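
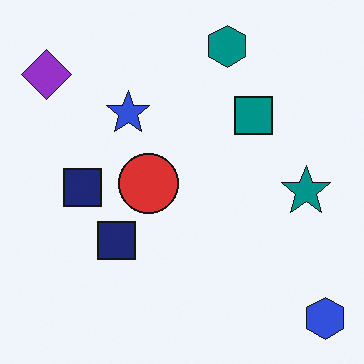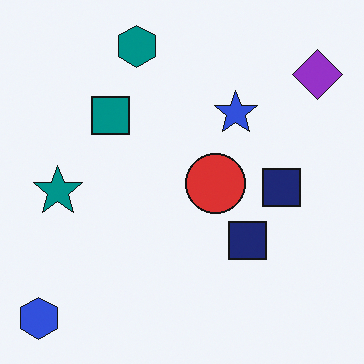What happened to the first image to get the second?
The second image is the first flipped horizontally (left ↔ right).

The blue hexagon is in the bottom-right of the first image and the bottom-left of the second — shapes on opposite sides of the vertical midline have swapped in a mirror flip.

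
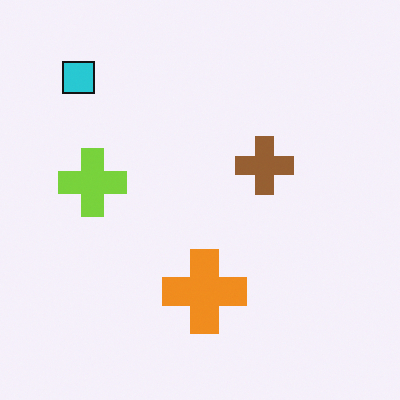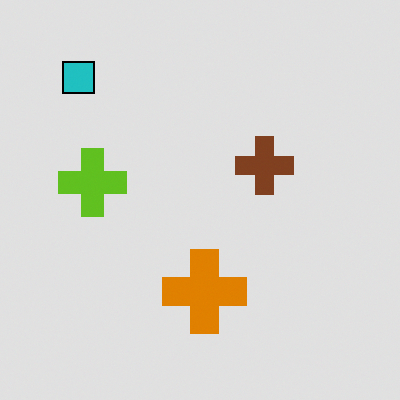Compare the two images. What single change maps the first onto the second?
Posterized to a reduced palette.

Each flat color has snapped to a coarser quantized level — most visibly, the near-white background has dropped to a flat grey.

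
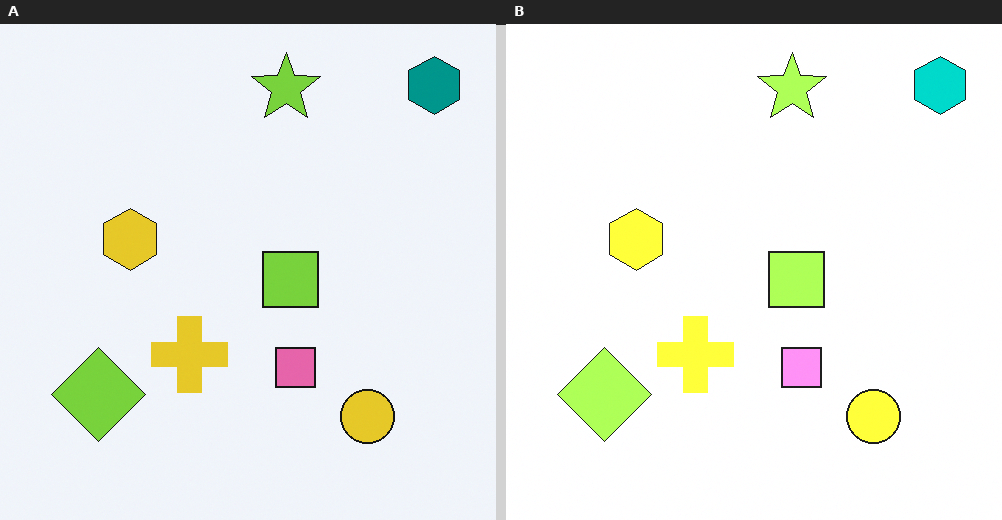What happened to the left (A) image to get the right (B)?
The right (B) image is the left (A) substantially brightened.

Every pixel — background and shapes alike — is uniformly brightened.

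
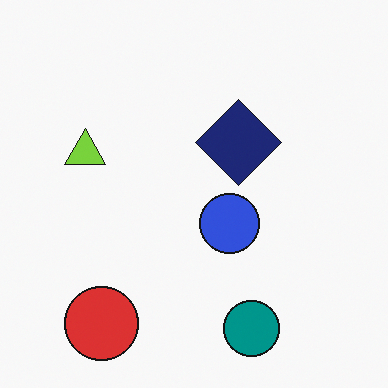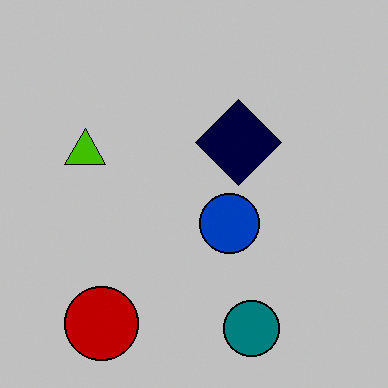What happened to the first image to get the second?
Heavily posterized to just a handful of flat colors.

Each flat color has snapped to a coarser quantized level — most visibly, the near-white background has dropped to a flat grey.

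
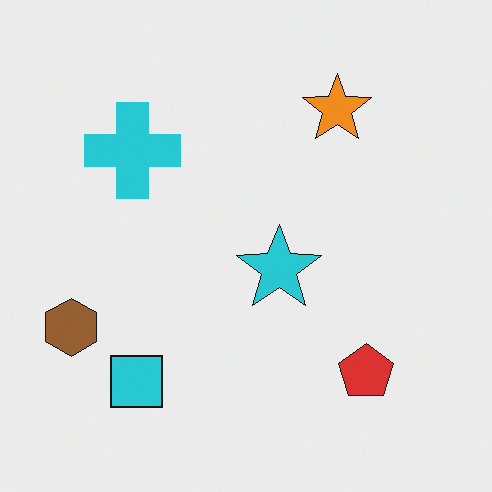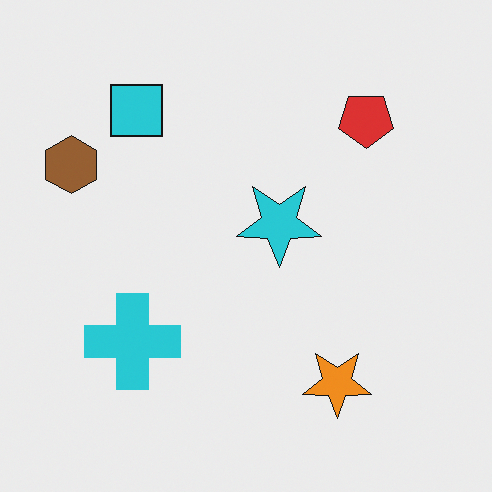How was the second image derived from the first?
The second image is the first flipped vertically (top ↔ bottom).

The orange star is in the top-right of the first image and the bottom-right of the second — shapes on opposite sides of the horizontal midline have swapped in a mirror flip.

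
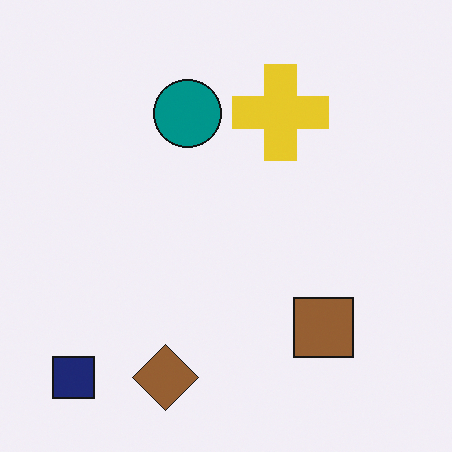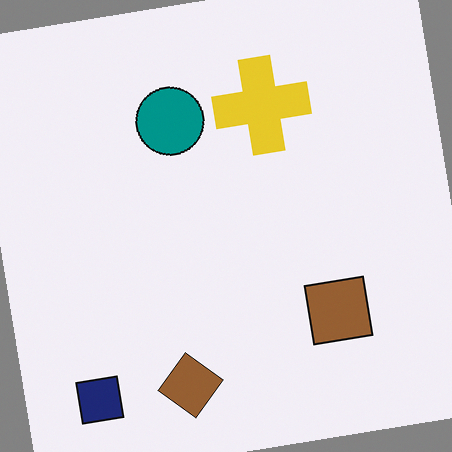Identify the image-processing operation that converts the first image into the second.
The second image is the first rotated counter-clockwise by a small amount.

Every shape is tilted by the same angle and the image corners show triangular fill wedges — a whole-image rotation by a non-right angle.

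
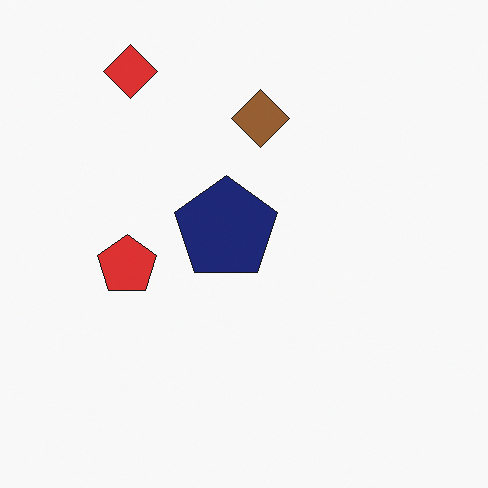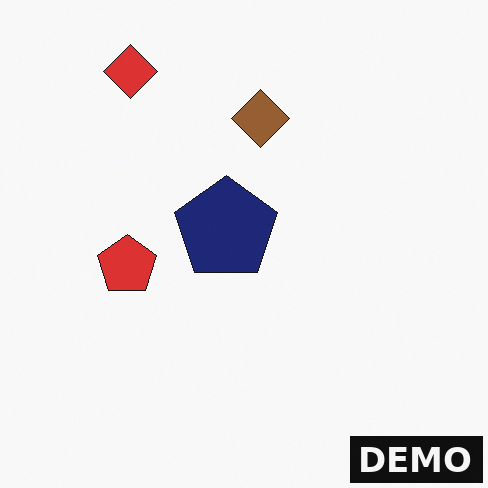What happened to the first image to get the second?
This is the original image watermarked with the text "DEMO" in the lower-right corner.

A dark label reading "DEMO" appears in the lower-right corner.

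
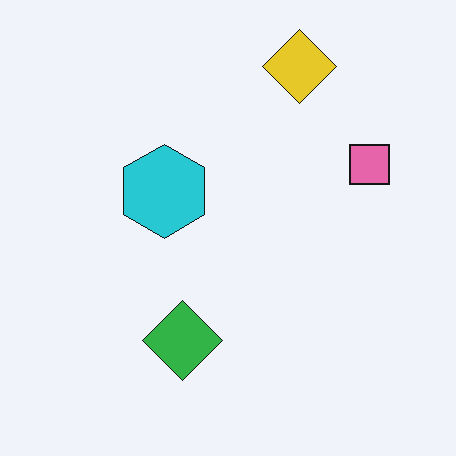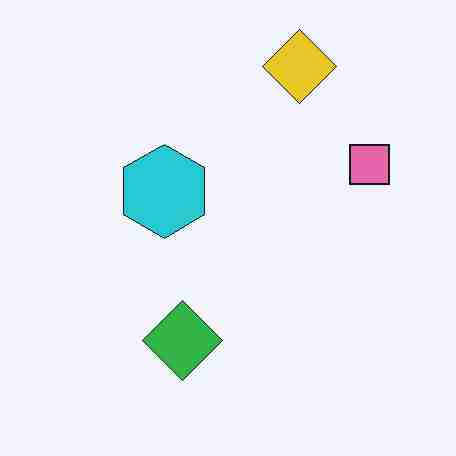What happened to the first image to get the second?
This is the original image degraded with heavy JPEG compression.

Blocky 8×8 compression artifacts appear around shape edges and the flat background shows ringing — characteristic JPEG degradation.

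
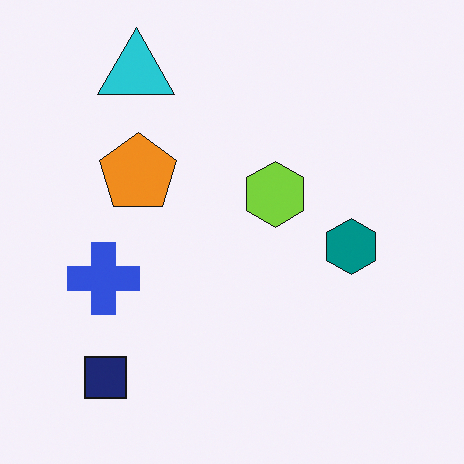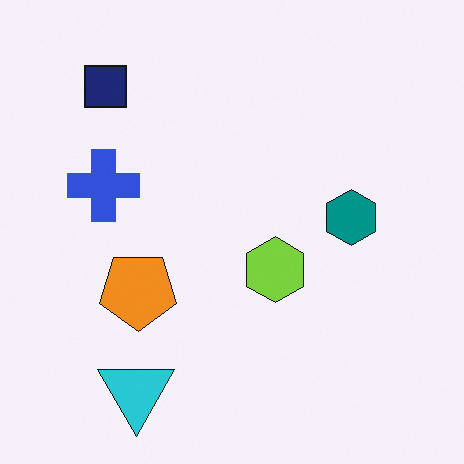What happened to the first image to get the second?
The second image is the first flipped vertically (top ↔ bottom).

The cyan triangle is in the top-left of the first image and the bottom-left of the second — shapes on opposite sides of the horizontal midline have swapped in a mirror flip.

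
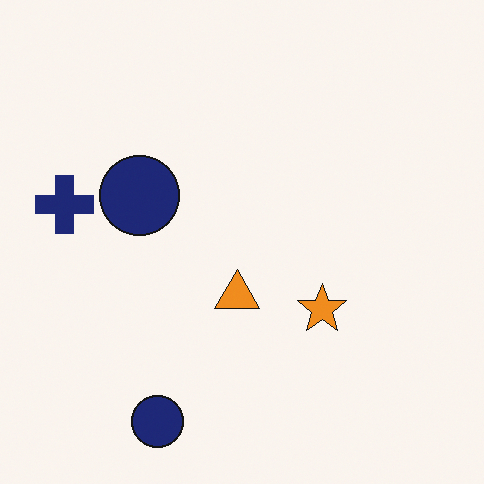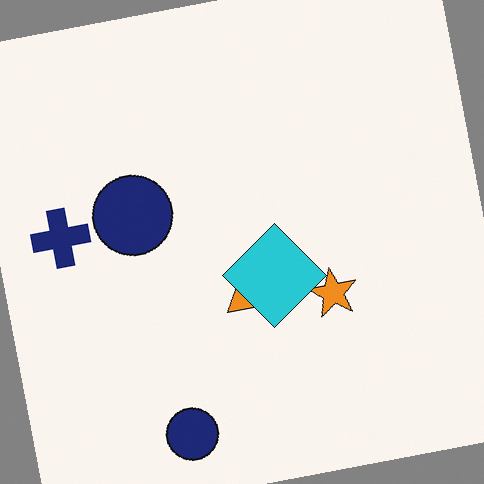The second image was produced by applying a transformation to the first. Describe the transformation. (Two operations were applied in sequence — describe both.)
The image was rotated counter-clockwise by a small amount, then overlaid with an additional cyan diamond.

Every shape is tilted by the same angle and the image corners show triangular fill wedges — a whole-image rotation by a non-right angle. A cyan diamond appears in the second image that is absent from the first.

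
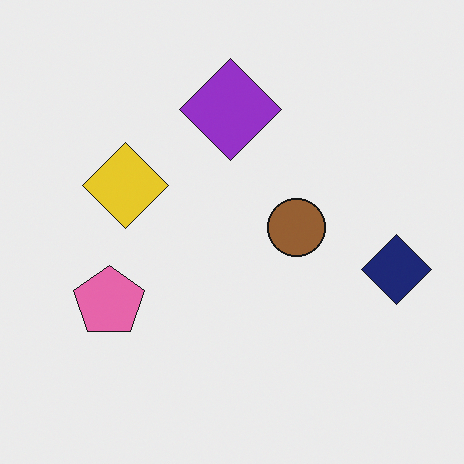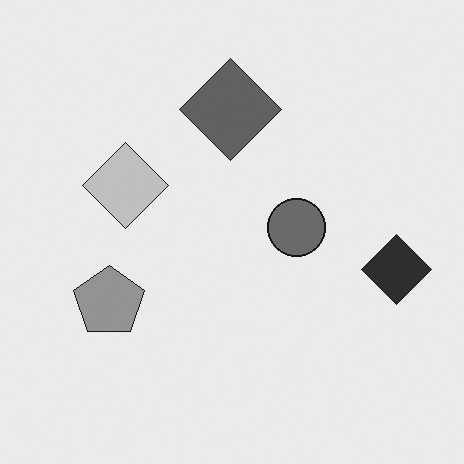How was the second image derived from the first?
The image was converted to grayscale.

All color is removed — every shape is now a shade of grey.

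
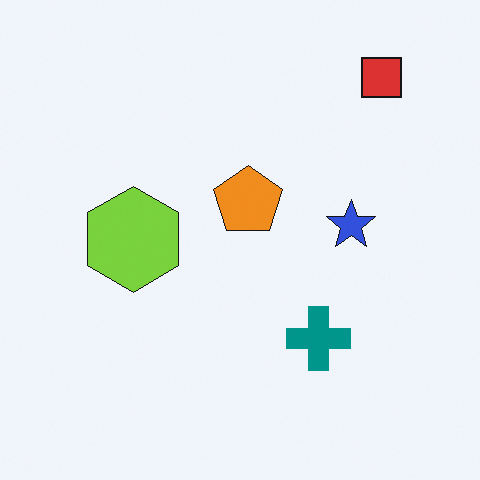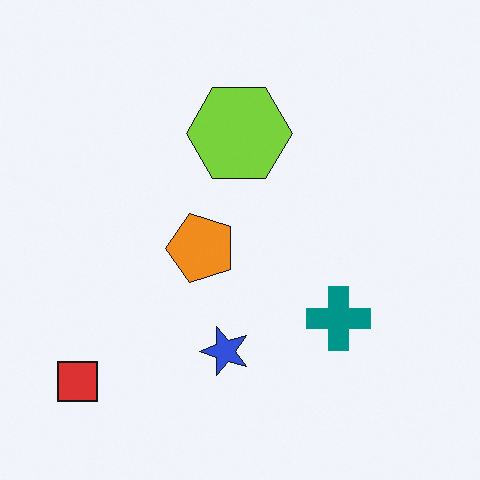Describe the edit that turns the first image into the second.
It was transposed (reflected across the top-left ↔ bottom-right diagonal).

Shapes have swapped their row and column positions — what was in the top-right is now in the bottom-left — a diagonal reflection.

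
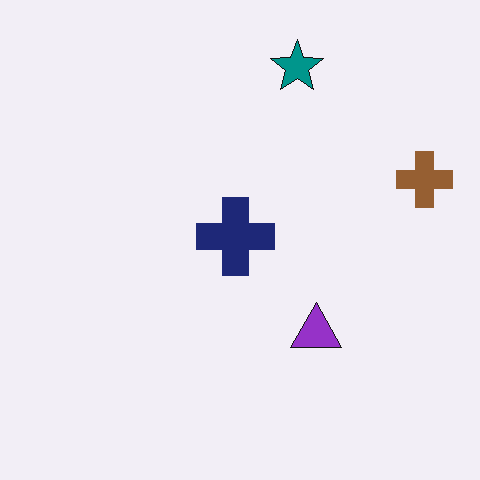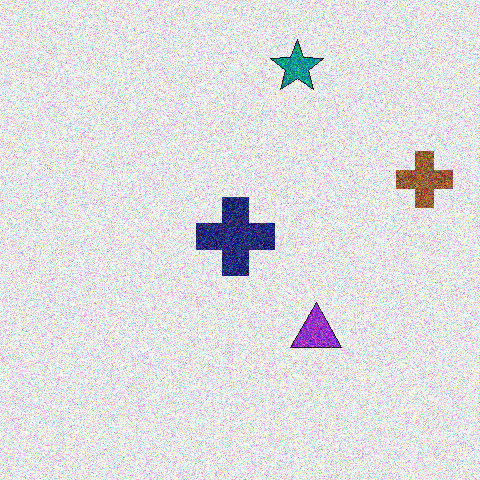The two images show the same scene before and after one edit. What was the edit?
The image was degraded with a thick layer of grain.

Random speckle covers the whole image, including the flat background.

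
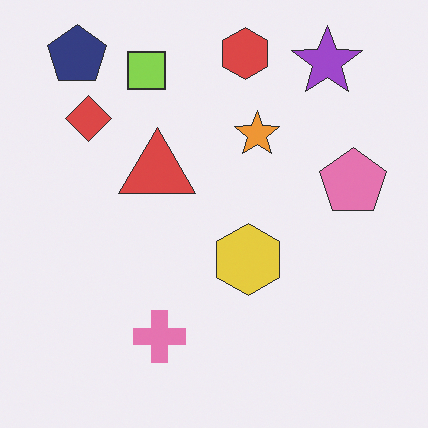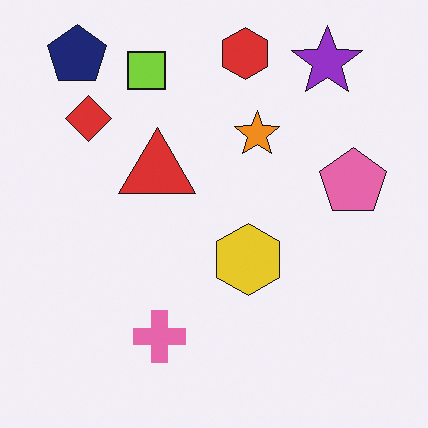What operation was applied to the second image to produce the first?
The image was given slightly reduced contrast.

Tones are pushed toward mid-grey across the whole image — a global contrast change.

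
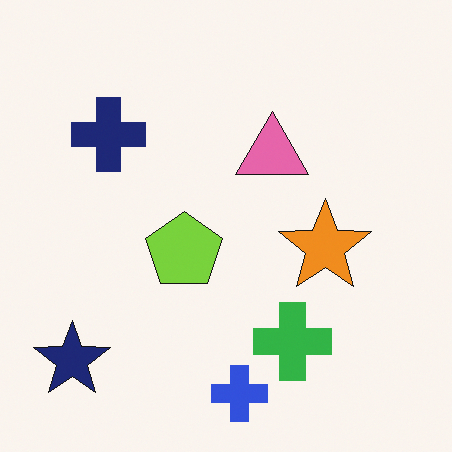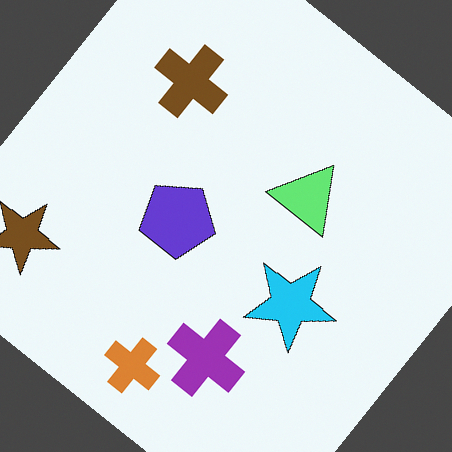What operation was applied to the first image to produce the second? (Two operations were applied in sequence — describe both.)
The image was hue-shifted by a large amount, then rotated clockwise by a large amount — several tens of degrees.

Every shape's color has rotated by the same amount around the hue wheel — a uniform hue shift. Every shape is tilted by the same angle and the image corners show triangular fill wedges — a whole-image rotation by a non-right angle.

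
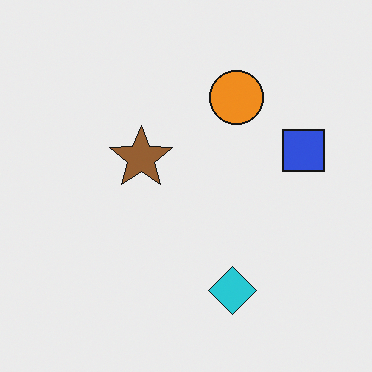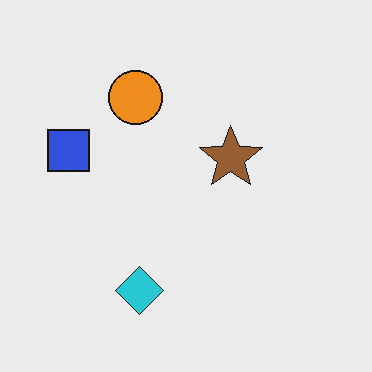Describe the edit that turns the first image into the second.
The second image is the first flipped horizontally (left ↔ right).

The blue square is in the right of the first image and the left of the second — shapes on opposite sides of the vertical midline have swapped in a mirror flip.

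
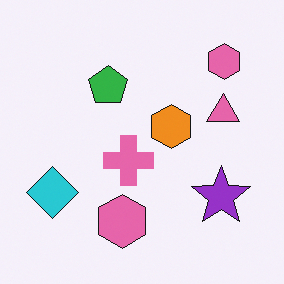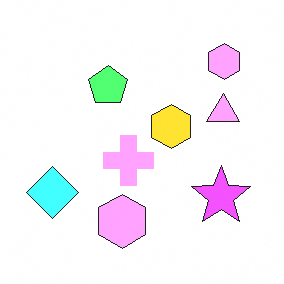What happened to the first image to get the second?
The transformation is: substantially brightened.

Every pixel — background and shapes alike — is uniformly brightened.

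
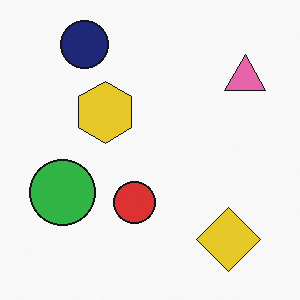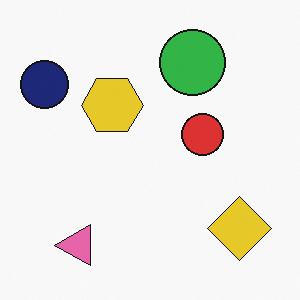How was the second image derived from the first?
This is the original image transposed (reflected across the top-left ↔ bottom-right diagonal).

Shapes have swapped their row and column positions — what was in the top-right is now in the bottom-left — a diagonal reflection.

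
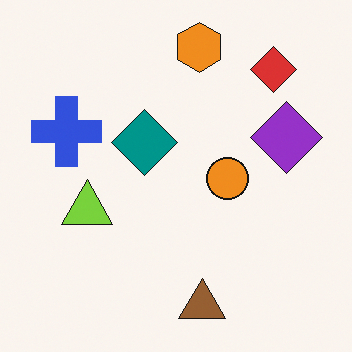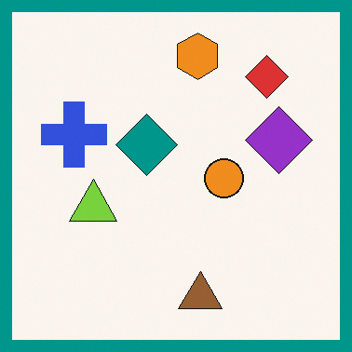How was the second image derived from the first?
The image was framed with a teal border.

A solid teal frame runs around the edge of the second image, with the content slightly shrunk inside it.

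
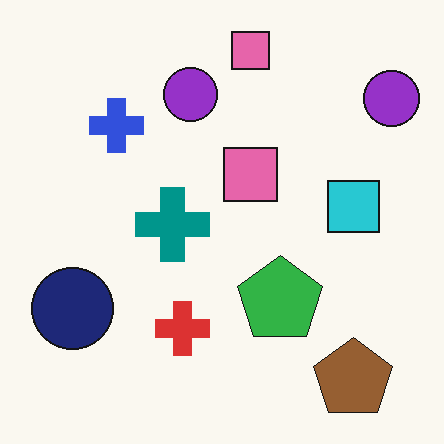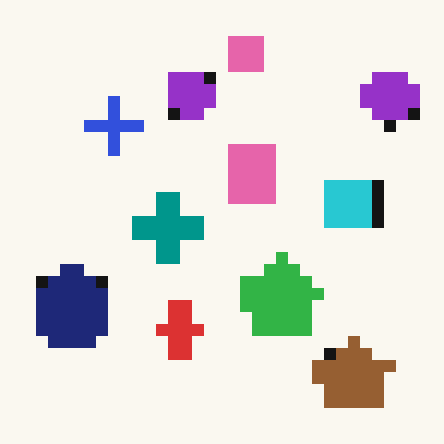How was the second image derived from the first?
Heavily pixelated into large blocks.

Shapes are reduced to large square blocks; fine edges and outlines are lost — a downscale-then-upscale (mosaic) effect.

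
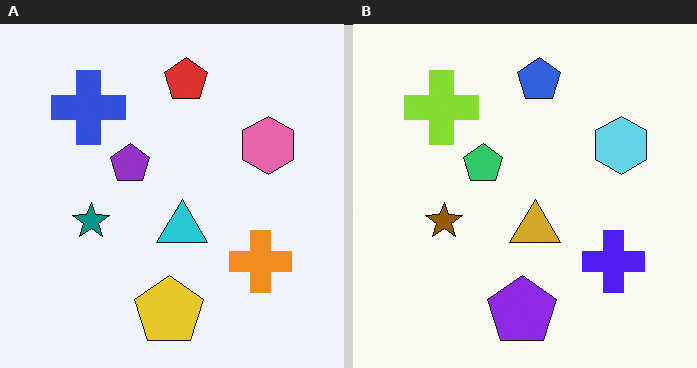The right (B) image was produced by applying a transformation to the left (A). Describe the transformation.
The transformation is: hue-shifted by a large amount.

Every shape's color has rotated by the same amount around the hue wheel — a uniform hue shift.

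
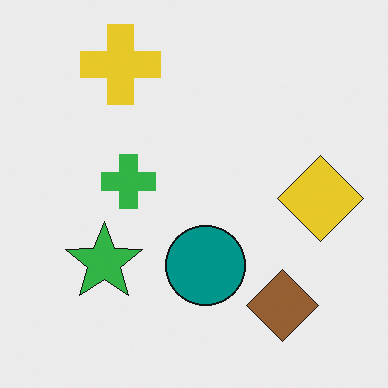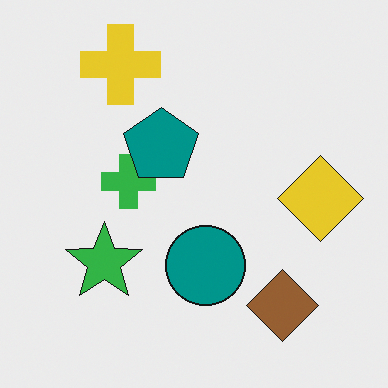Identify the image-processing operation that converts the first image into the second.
It was overlaid with an additional teal pentagon.

A teal pentagon appears in the second image that is absent from the first.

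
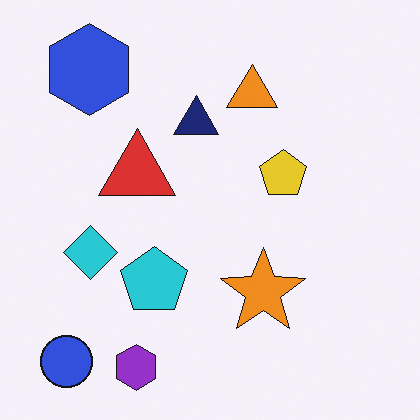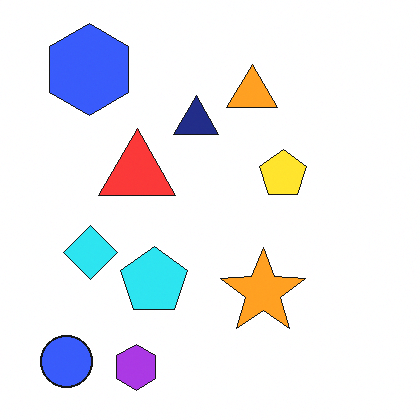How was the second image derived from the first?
The transformation is: slightly brightened.

Every pixel — background and shapes alike — is uniformly brightened.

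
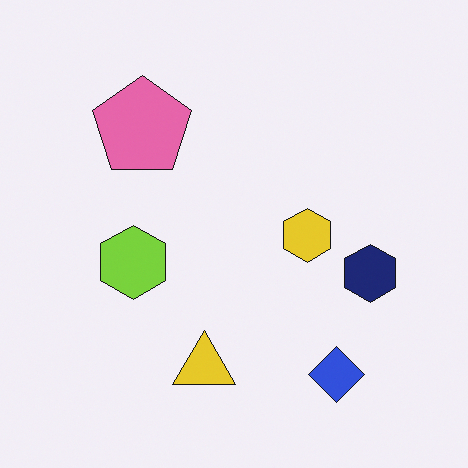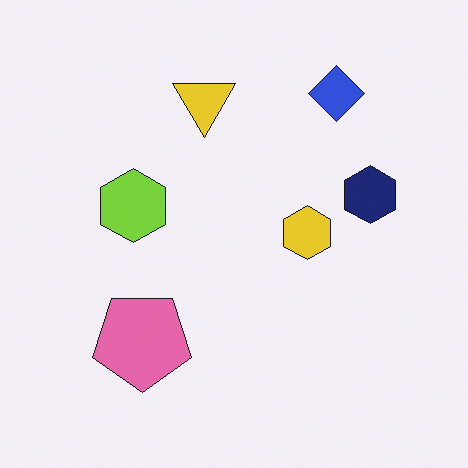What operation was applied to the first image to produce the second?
The transformation is: flipped vertically (top ↔ bottom).

The blue diamond is in the bottom-right of the first image and the top-right of the second — shapes on opposite sides of the horizontal midline have swapped in a mirror flip.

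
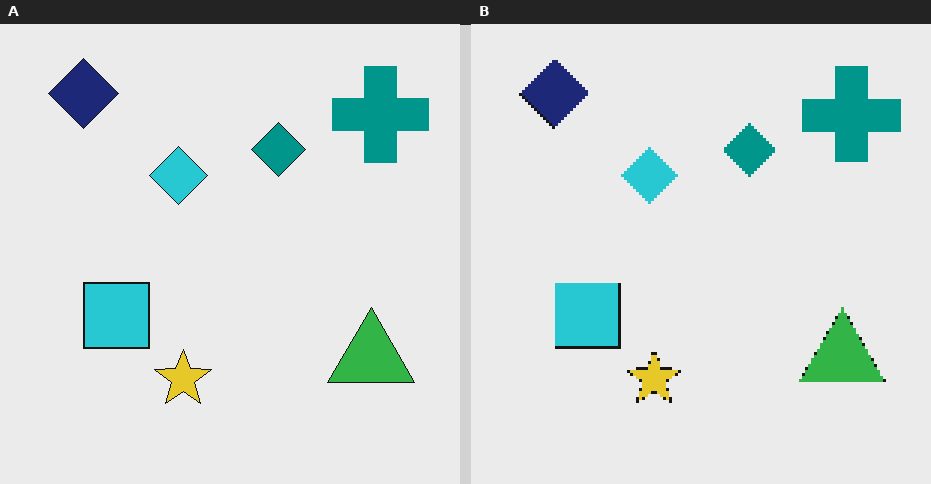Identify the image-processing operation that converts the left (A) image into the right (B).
The transformation is: mildly pixelated.

Shapes are reduced to large square blocks; fine edges and outlines are lost — a downscale-then-upscale (mosaic) effect.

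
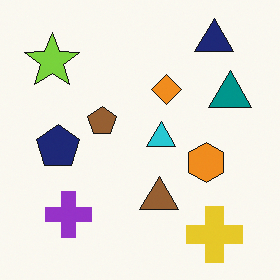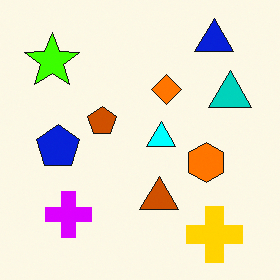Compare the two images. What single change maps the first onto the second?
It was heavily oversaturated.

All colors are more vivid — a global saturation change.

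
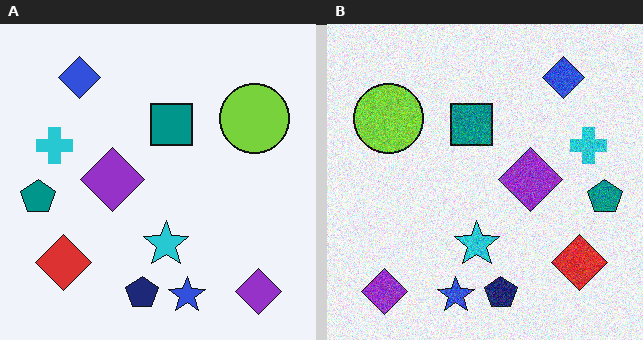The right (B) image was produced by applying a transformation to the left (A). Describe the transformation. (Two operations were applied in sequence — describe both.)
This is the original image flipped horizontally (left ↔ right), then degraded with moderate additive noise.

The teal pentagon is in the left of the left (A) image and the right of the right (B) — shapes on opposite sides of the vertical midline have swapped in a mirror flip. Random speckle covers the whole image, including the flat background.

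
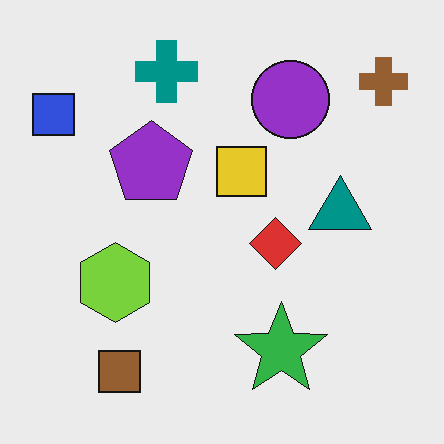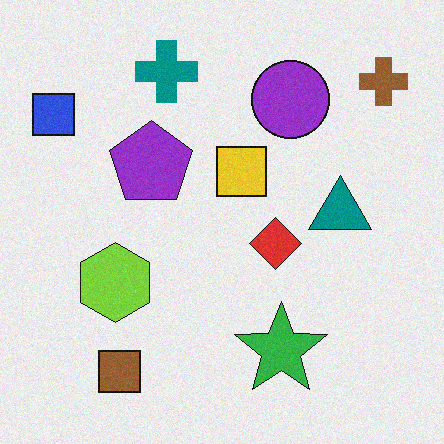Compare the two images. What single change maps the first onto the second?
This is the original image degraded with light additive noise.

Random speckle covers the whole image, including the flat background.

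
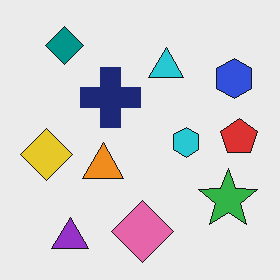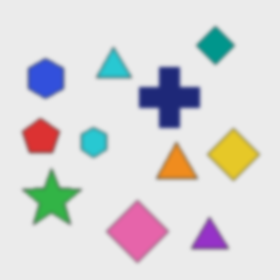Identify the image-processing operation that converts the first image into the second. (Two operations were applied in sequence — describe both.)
The second image is the first flipped horizontally (left ↔ right), then slightly softened.

The red pentagon is in the right of the first image and the left of the second — shapes on opposite sides of the vertical midline have swapped in a mirror flip. Shape edges and outlines are uniformly softened across the whole image.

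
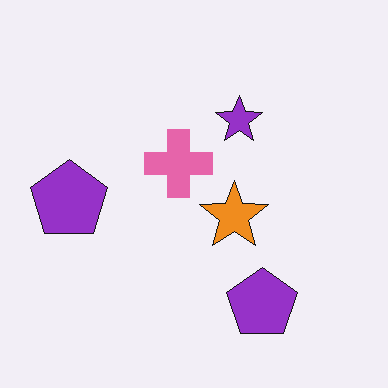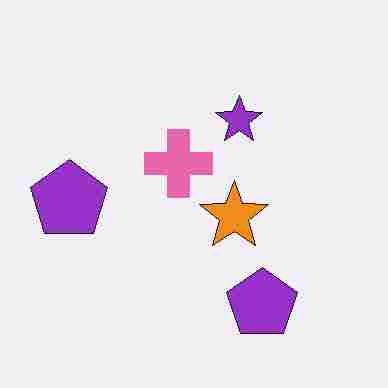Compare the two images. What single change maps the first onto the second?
This is the original image heavily JPEG-compressed with obvious blocking artifacts.

Blocky 8×8 compression artifacts appear around shape edges and the flat background shows ringing — characteristic JPEG degradation.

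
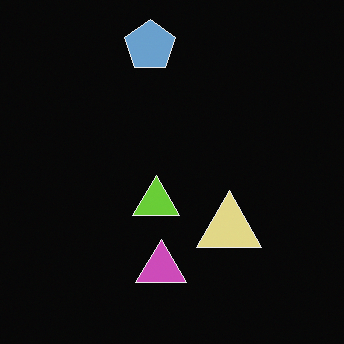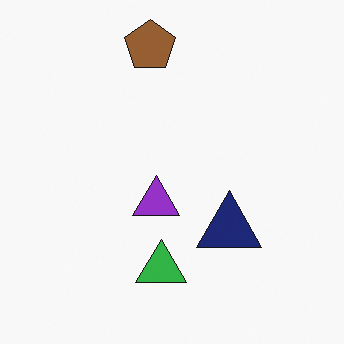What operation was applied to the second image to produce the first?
This is the original image color-inverted (negative).

The light background has become dark and every shape's color is its complement — a photographic negative.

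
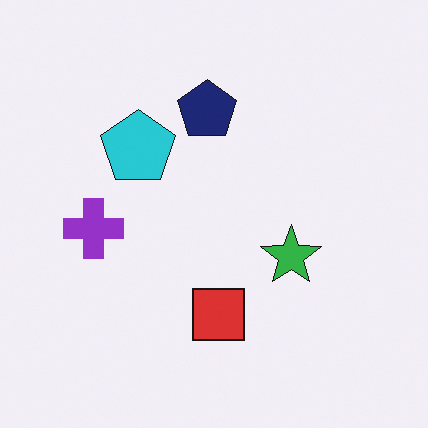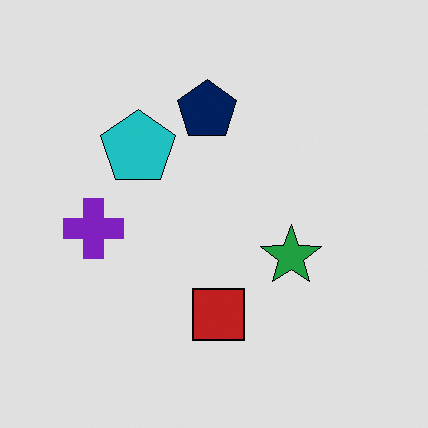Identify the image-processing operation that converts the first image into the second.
The second image is the first moderately posterized.

Each flat color has snapped to a coarser quantized level — most visibly, the near-white background has dropped to a flat grey.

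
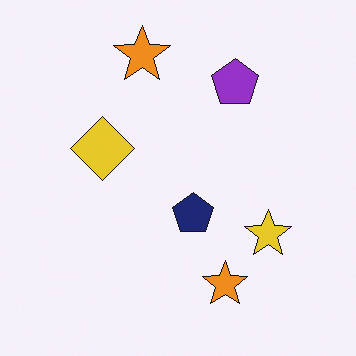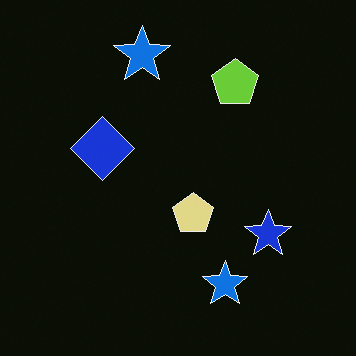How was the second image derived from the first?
Color-inverted (negative).

The light background has become dark and every shape's color is its complement — a photographic negative.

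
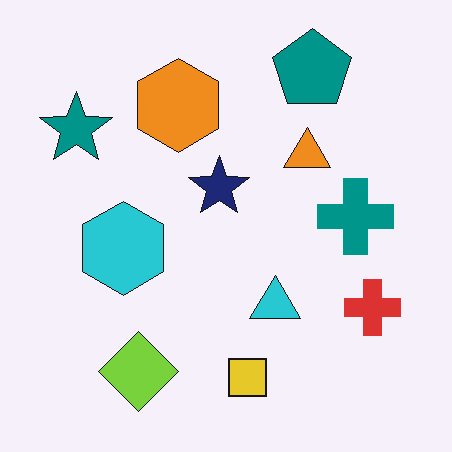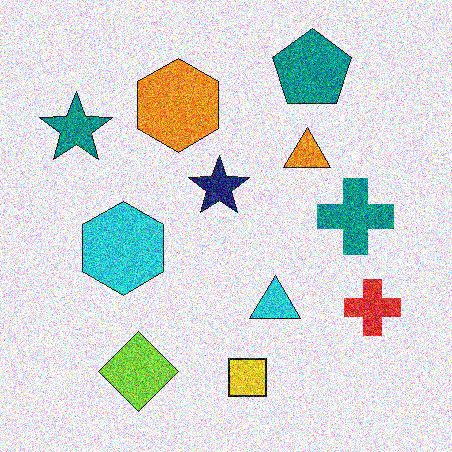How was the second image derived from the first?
Degraded with strong gaussian noise.

Random speckle covers the whole image, including the flat background.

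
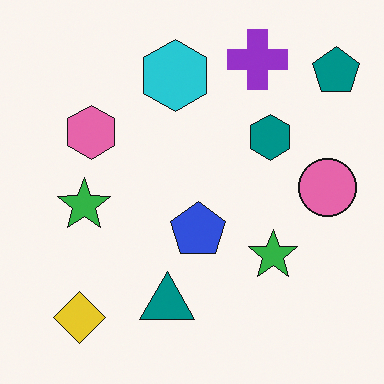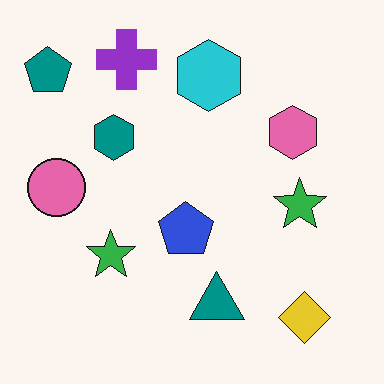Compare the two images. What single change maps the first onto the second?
This is the original image flipped horizontally (left ↔ right).

The teal pentagon is in the top-right of the first image and the top-left of the second — shapes on opposite sides of the vertical midline have swapped in a mirror flip.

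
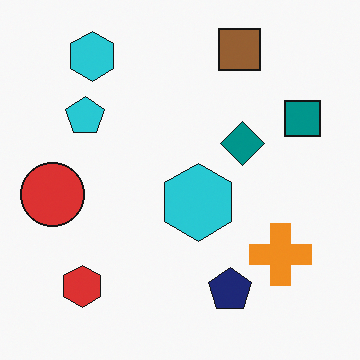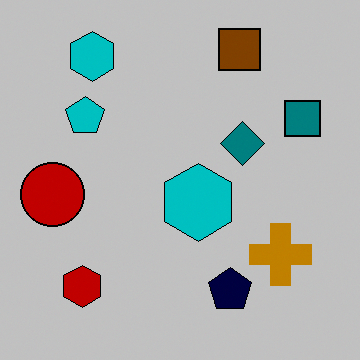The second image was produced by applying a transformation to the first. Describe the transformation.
This is the original image aggressively posterized.

Each flat color has snapped to a coarser quantized level — most visibly, the near-white background has dropped to a flat grey.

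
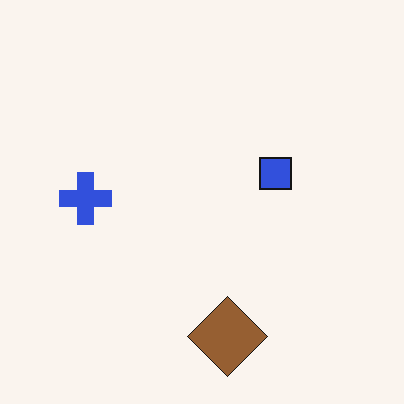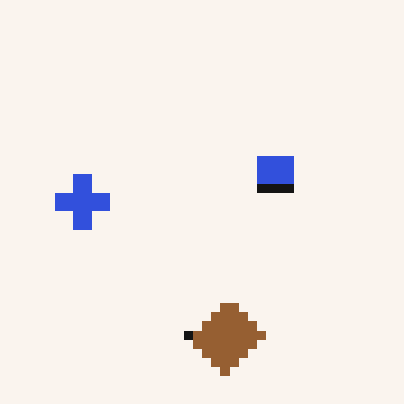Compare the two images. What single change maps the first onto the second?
This is the original image coarsely pixelated.

Shapes are reduced to large square blocks; fine edges and outlines are lost — a downscale-then-upscale (mosaic) effect.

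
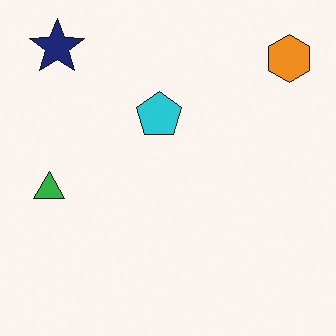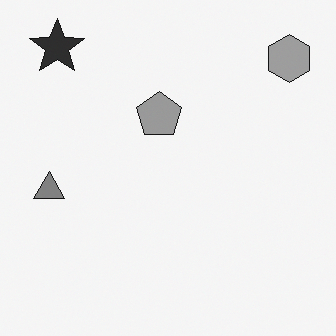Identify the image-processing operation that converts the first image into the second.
This is the original image converted to grayscale.

All color is removed — every shape is now a shade of grey.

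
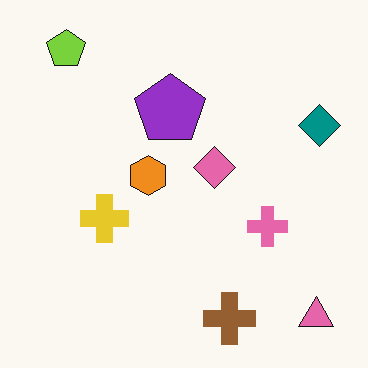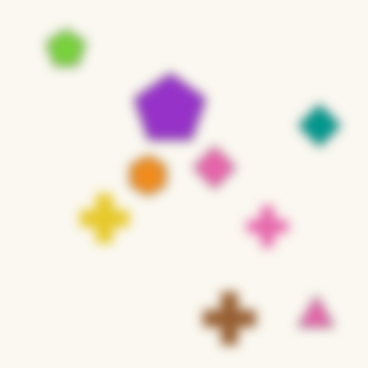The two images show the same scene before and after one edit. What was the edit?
It was strongly gaussian-blurred.

Shape edges and outlines are uniformly softened across the whole image.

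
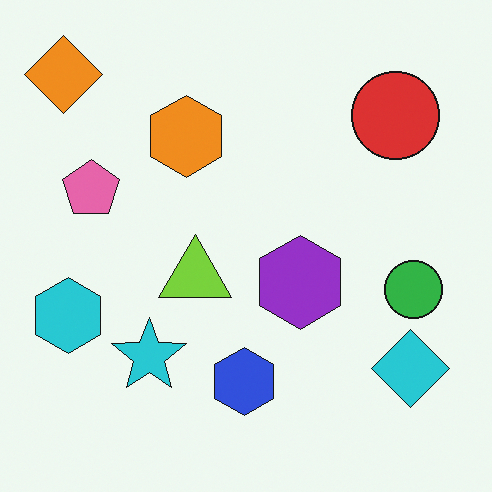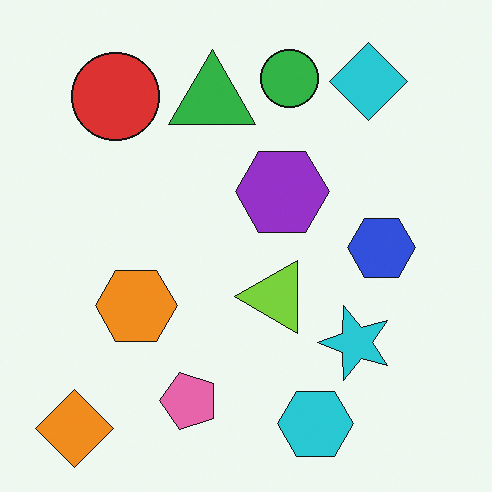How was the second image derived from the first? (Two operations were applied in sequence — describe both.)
The image was rotated 90° counter-clockwise, then overlaid with an additional green triangle.

The orange diamond sits in the top-left of the first image and the bottom-left of the second — consistent with a whole-image 90° counter-clockwise rotation. A green triangle appears in the second image that is absent from the first.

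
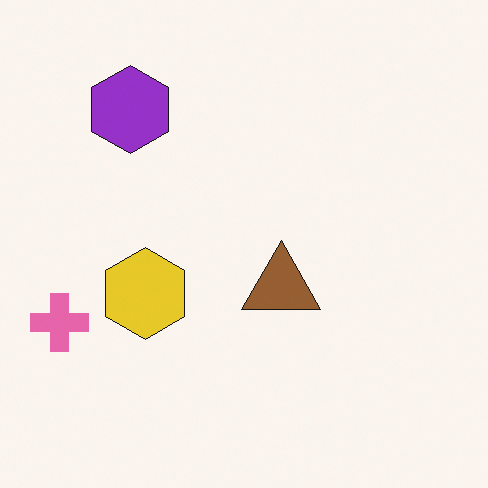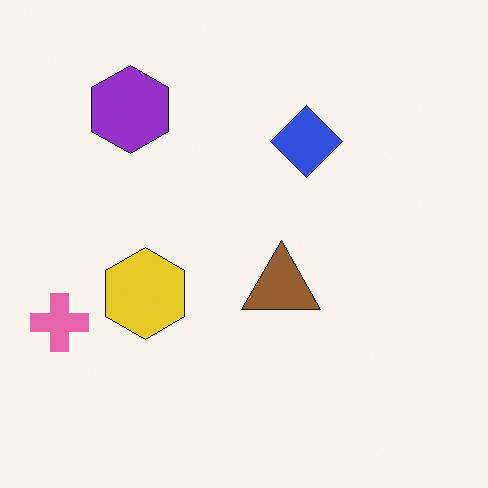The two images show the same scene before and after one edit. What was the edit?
The image was overlaid with an additional blue diamond.

A blue diamond appears in the second image that is absent from the first.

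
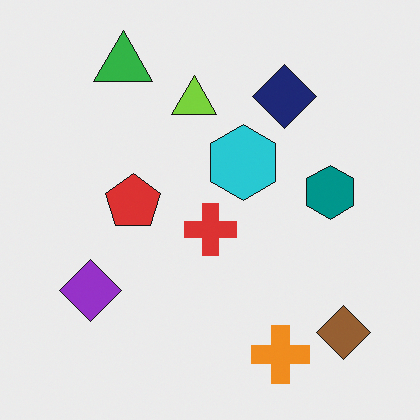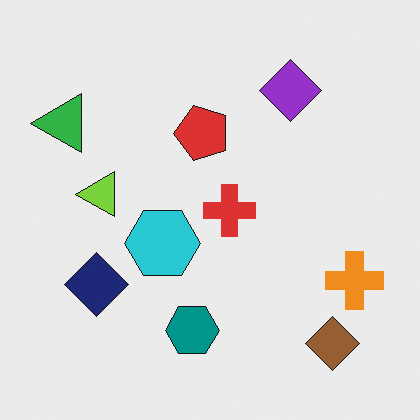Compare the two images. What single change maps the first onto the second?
The image was transposed (reflected across the top-left ↔ bottom-right diagonal).

Shapes have swapped their row and column positions — what was in the top-right is now in the bottom-left — a diagonal reflection.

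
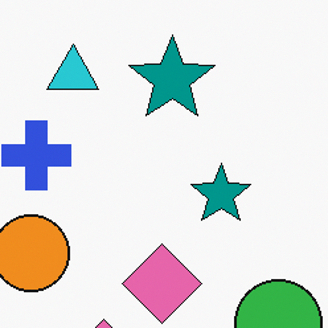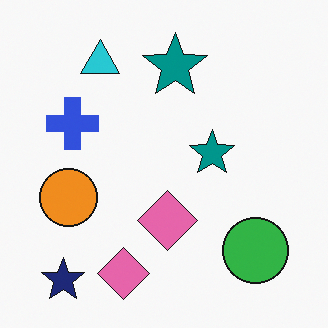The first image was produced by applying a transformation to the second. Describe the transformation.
Cropped to a modestly smaller region and rescaled.

The visible shapes are larger and the field of view is narrower; shapes near the original edges may be partly or wholly outside the frame — a crop-and-rescale.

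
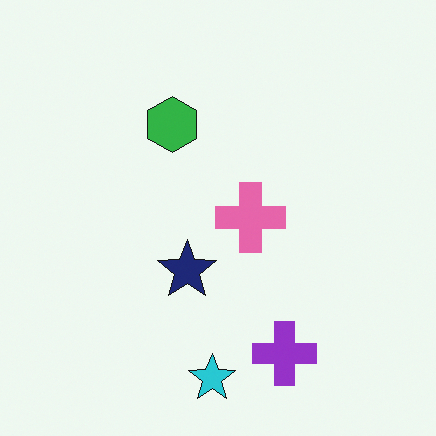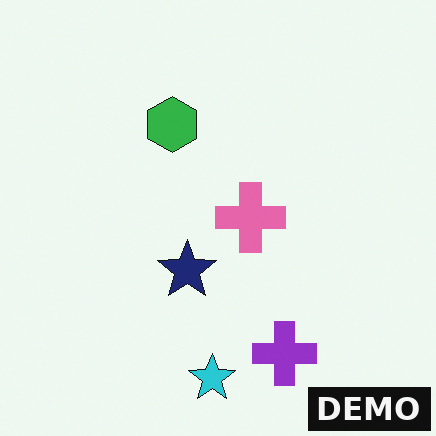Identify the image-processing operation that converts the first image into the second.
The image was watermarked with the text "DEMO" in the lower-right corner.

A dark label reading "DEMO" appears in the lower-right corner.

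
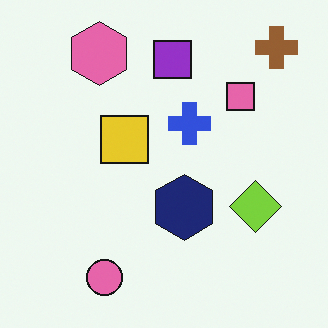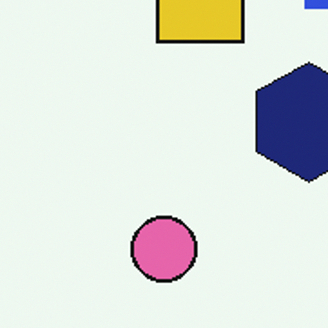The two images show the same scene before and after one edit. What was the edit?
It was cropped to a noticeably smaller region and rescaled.

The visible shapes are larger and the field of view is narrower; shapes near the original edges may be partly or wholly outside the frame — a crop-and-rescale.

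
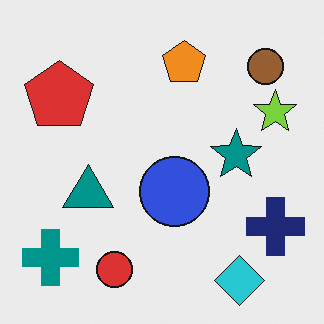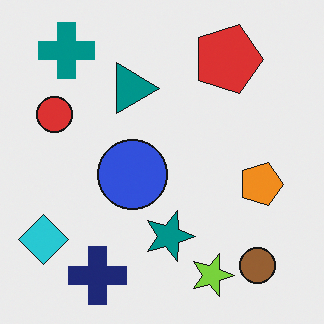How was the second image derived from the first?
Rotated 90° clockwise.

The teal cross sits in the bottom-left of the first image and the top-left of the second — consistent with a whole-image 90° clockwise rotation.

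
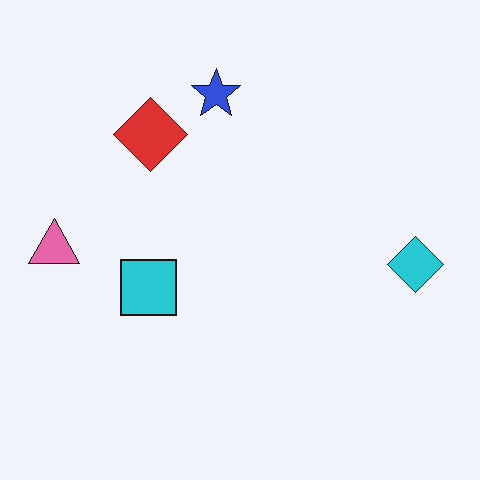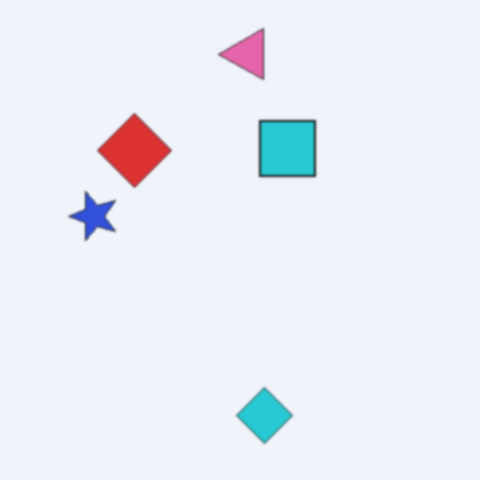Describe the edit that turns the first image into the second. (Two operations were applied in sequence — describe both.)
This is the original image lightly blurred, then transposed (reflected across the top-left ↔ bottom-right diagonal).

Shape edges and outlines are uniformly softened across the whole image. Shapes have swapped their row and column positions — what was in the top-right is now in the bottom-left — a diagonal reflection.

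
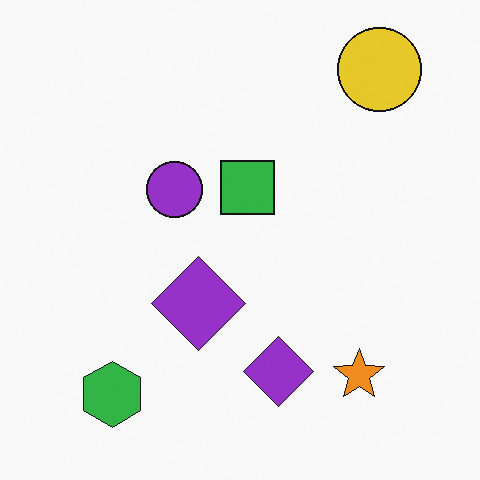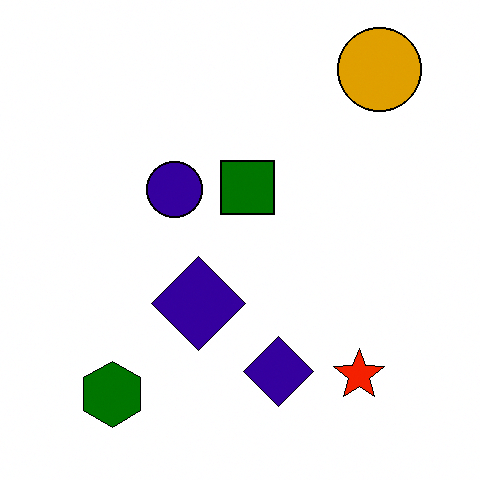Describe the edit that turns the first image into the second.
The transformation is: boosted in contrast.

Tones are pushed away from mid-grey across the whole image — a global contrast change.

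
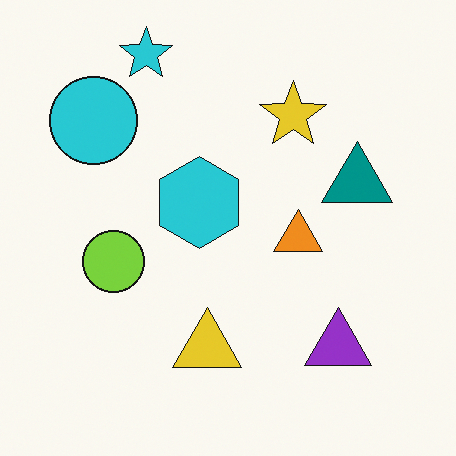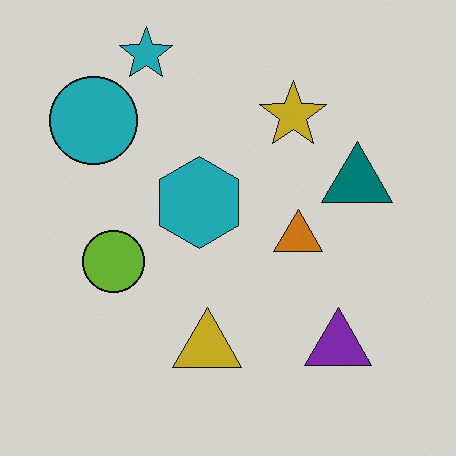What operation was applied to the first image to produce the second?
This is the original image slightly darkened.

Every pixel — background and shapes alike — is uniformly darkened.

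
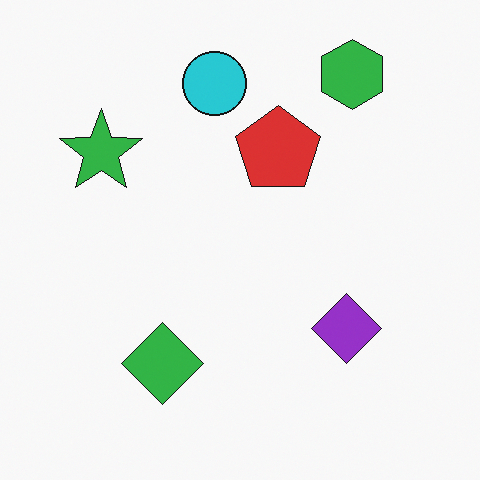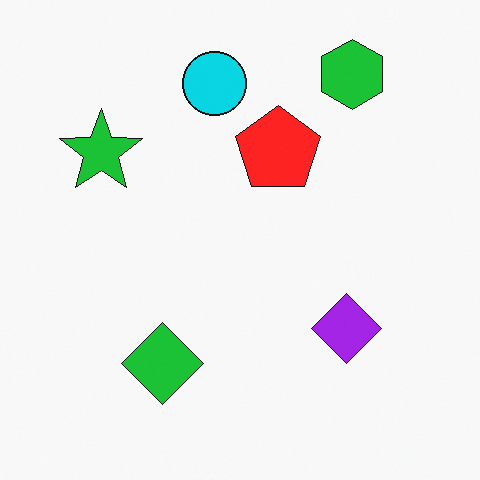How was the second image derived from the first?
The second image is the first slightly oversaturated.

All colors are more vivid — a global saturation change.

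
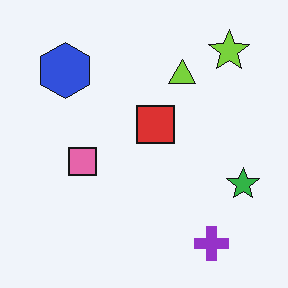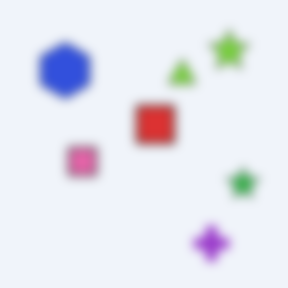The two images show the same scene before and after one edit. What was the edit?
The second image is the first strongly gaussian-blurred.

Shape edges and outlines are uniformly softened across the whole image.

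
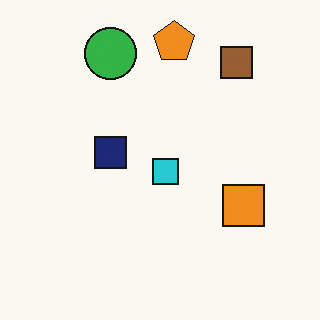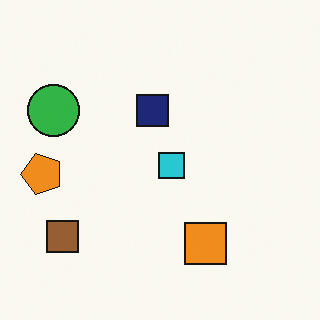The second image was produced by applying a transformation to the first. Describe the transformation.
The transformation is: transposed (reflected across the top-left ↔ bottom-right diagonal).

Shapes have swapped their row and column positions — what was in the top-right is now in the bottom-left — a diagonal reflection.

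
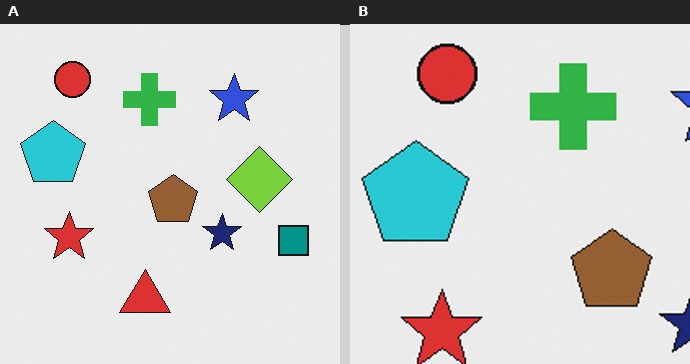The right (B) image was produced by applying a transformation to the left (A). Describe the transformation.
The transformation is: cropped tightly and scaled back up.

The visible shapes are larger and the field of view is narrower; shapes near the original edges may be partly or wholly outside the frame — a crop-and-rescale.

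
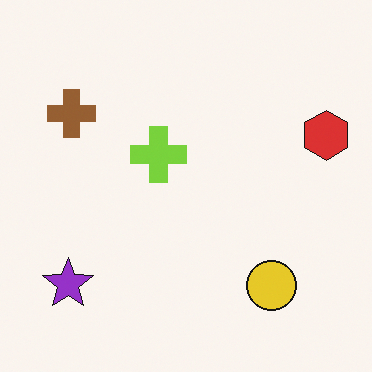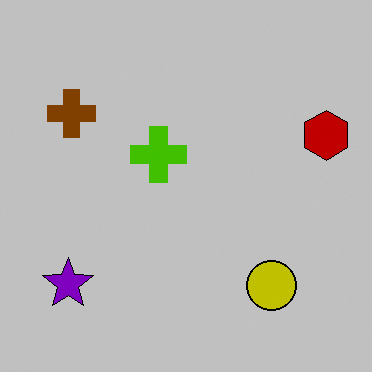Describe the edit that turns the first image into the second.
The transformation is: aggressively posterized.

Each flat color has snapped to a coarser quantized level — most visibly, the near-white background has dropped to a flat grey.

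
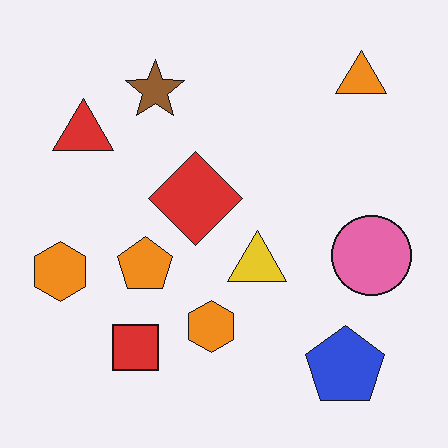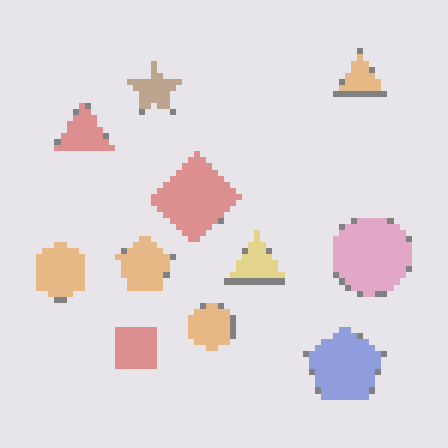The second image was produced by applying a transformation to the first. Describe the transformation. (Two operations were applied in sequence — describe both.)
Moderately pixelated, then given much lower contrast.

Shapes are reduced to large square blocks; fine edges and outlines are lost — a downscale-then-upscale (mosaic) effect. Tones are pushed toward mid-grey across the whole image — a global contrast change.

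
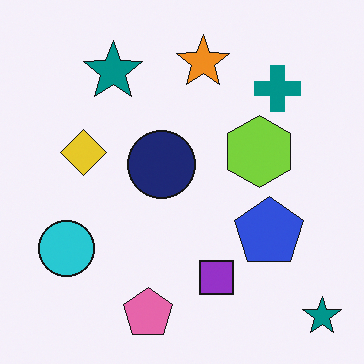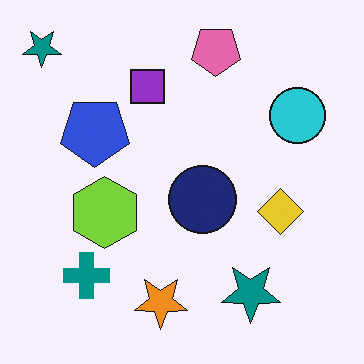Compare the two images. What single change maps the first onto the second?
Rotated 180°.

The pink pentagon sits in the bottom of the first image and the top of the second — consistent with a whole-image 180° rotation.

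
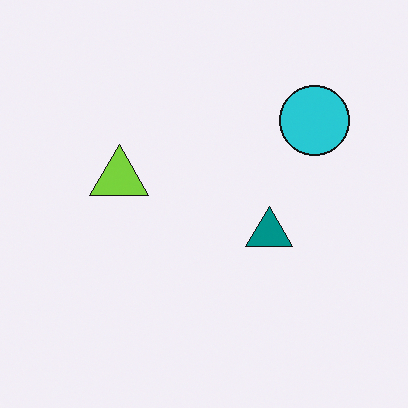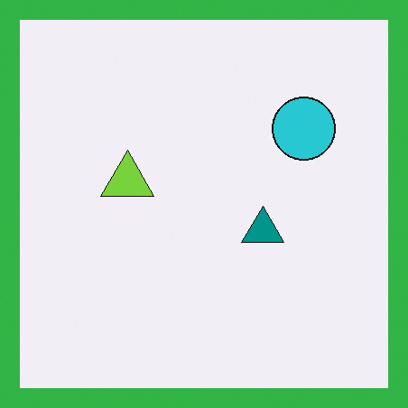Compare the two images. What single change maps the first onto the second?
Framed with a green border.

A solid green frame runs around the edge of the second image, with the content slightly shrunk inside it.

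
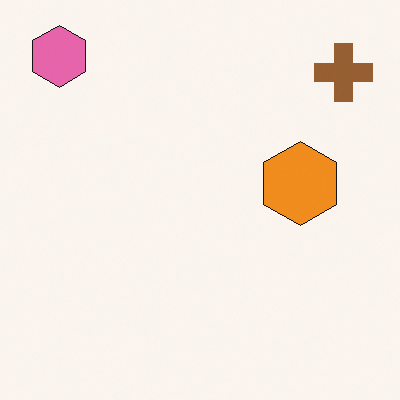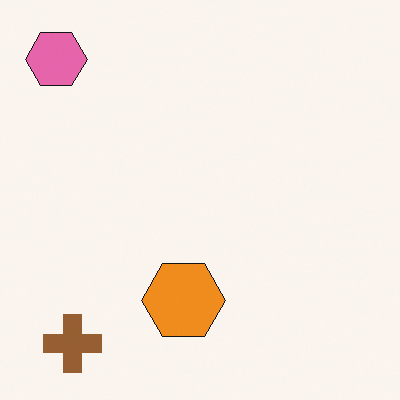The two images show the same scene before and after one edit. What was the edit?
The image was transposed (reflected across the top-left ↔ bottom-right diagonal).

Shapes have swapped their row and column positions — what was in the top-right is now in the bottom-left — a diagonal reflection.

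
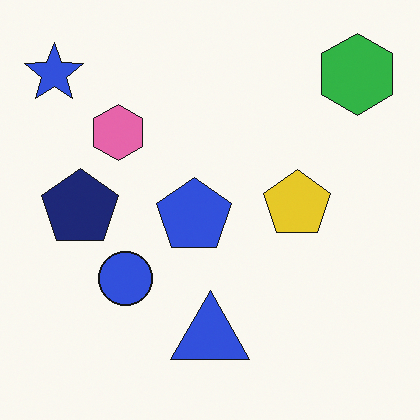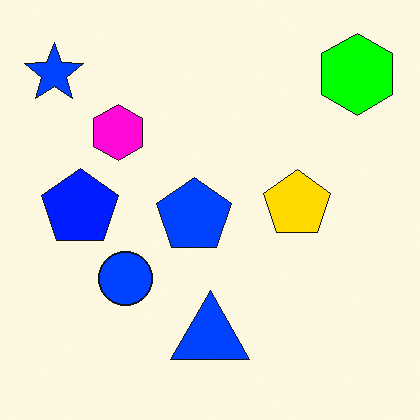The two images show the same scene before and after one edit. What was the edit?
The image was heavily oversaturated.

All colors are more vivid — a global saturation change.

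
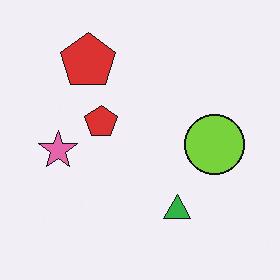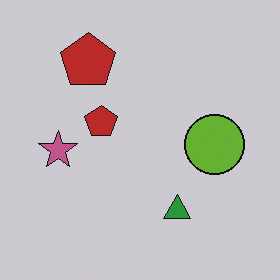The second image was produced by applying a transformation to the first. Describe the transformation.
It was darkened a little.

Every pixel — background and shapes alike — is uniformly darkened.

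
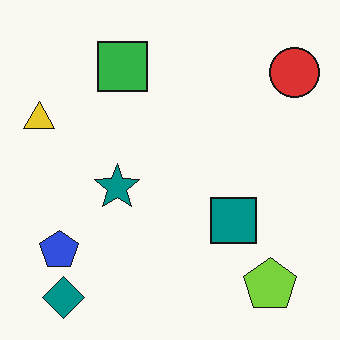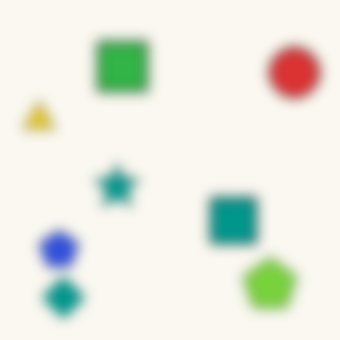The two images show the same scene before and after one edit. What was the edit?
The second image is the first heavily blurred.

Shape edges and outlines are uniformly softened across the whole image.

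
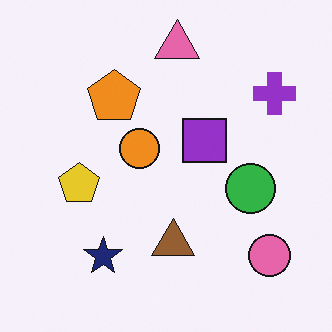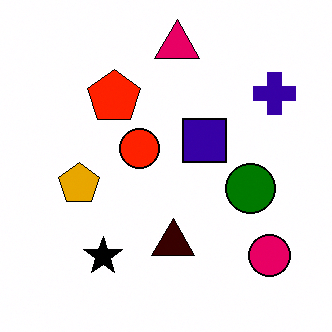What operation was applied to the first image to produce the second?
It was given much higher contrast.

Tones are pushed away from mid-grey across the whole image — a global contrast change.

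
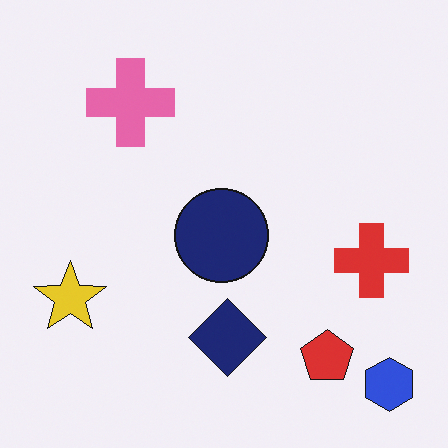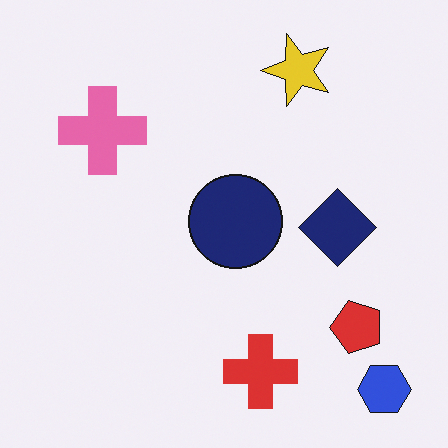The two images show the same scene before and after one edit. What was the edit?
Transposed (reflected across the top-left ↔ bottom-right diagonal).

Shapes have swapped their row and column positions — what was in the top-right is now in the bottom-left — a diagonal reflection.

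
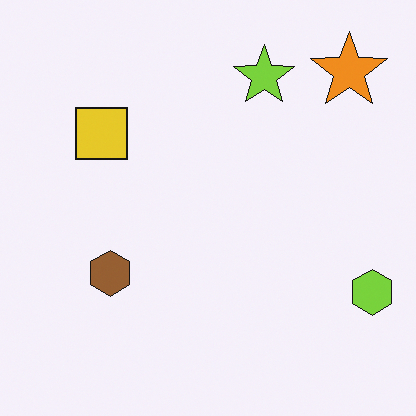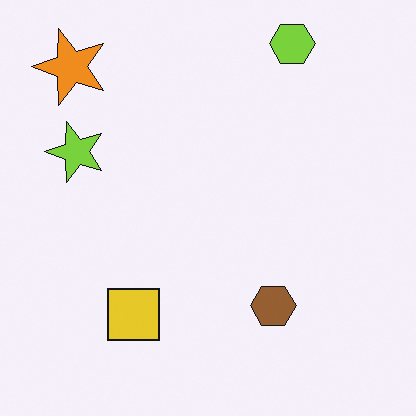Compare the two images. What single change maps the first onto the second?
Rotated 90° counter-clockwise.

The orange star sits in the top-right of the first image and the top-left of the second — consistent with a whole-image 90° counter-clockwise rotation.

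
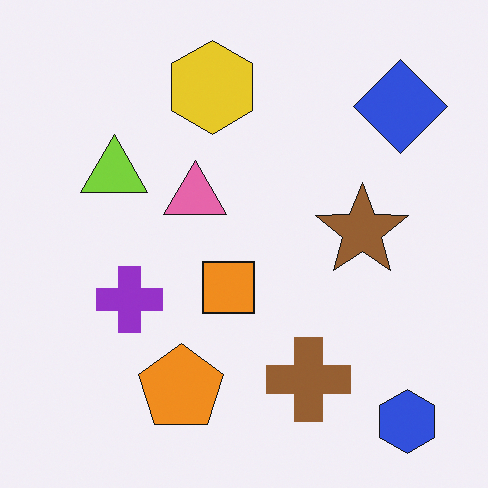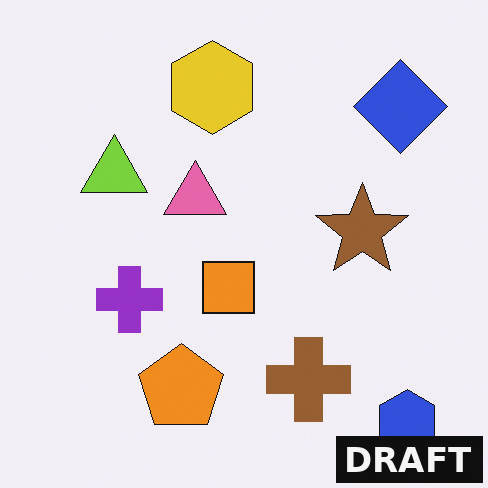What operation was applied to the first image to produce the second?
The image was watermarked with the text "DRAFT" in the lower-right corner.

A dark label reading "DRAFT" appears in the lower-right corner.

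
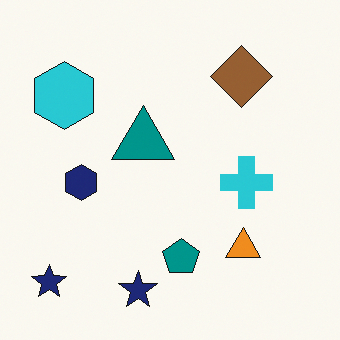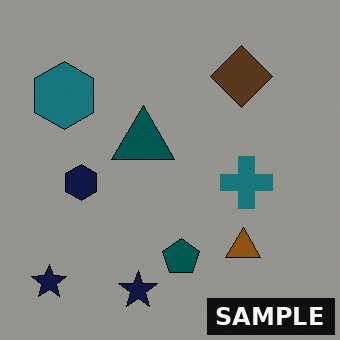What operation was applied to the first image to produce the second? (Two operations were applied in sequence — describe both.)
The second image is the first darkened a lot, then watermarked with the text "SAMPLE" in the lower-right corner.

Every pixel — background and shapes alike — is uniformly darkened. A dark label reading "SAMPLE" appears in the lower-right corner.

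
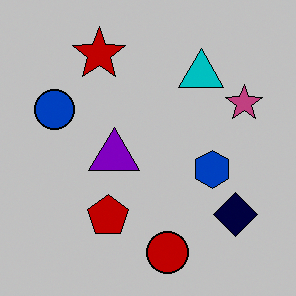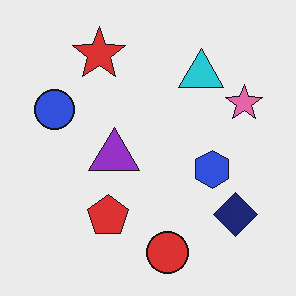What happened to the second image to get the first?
The first image is the second heavily posterized to just a handful of flat colors.

Each flat color has snapped to a coarser quantized level — most visibly, the near-white background has dropped to a flat grey.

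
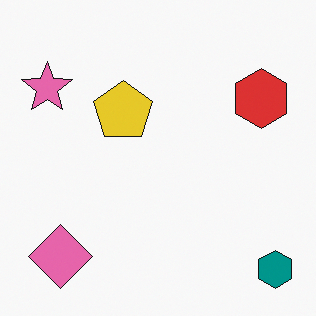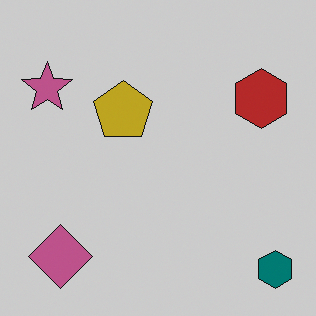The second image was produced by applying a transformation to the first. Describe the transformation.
It was darkened a little.

Every pixel — background and shapes alike — is uniformly darkened.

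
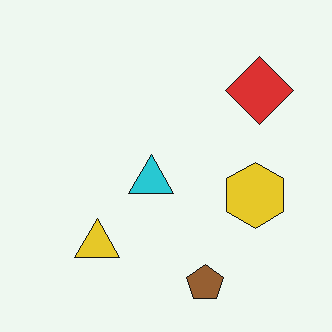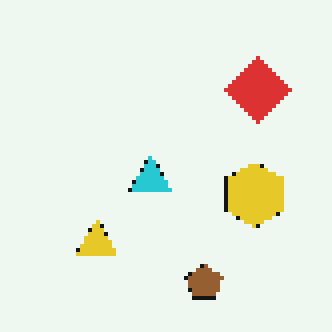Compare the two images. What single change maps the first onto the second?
The second image is the first lightly pixelated (a mild mosaic effect).

Shapes are reduced to large square blocks; fine edges and outlines are lost — a downscale-then-upscale (mosaic) effect.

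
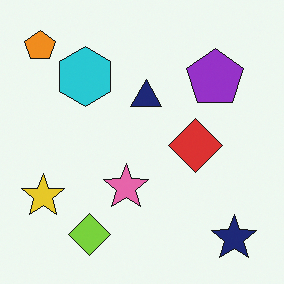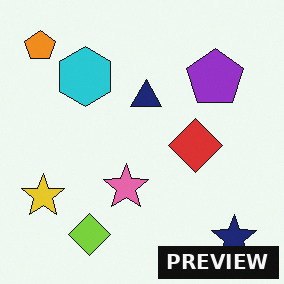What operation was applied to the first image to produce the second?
Watermarked with the text "PREVIEW" in the lower-right corner.

A dark label reading "PREVIEW" appears in the lower-right corner.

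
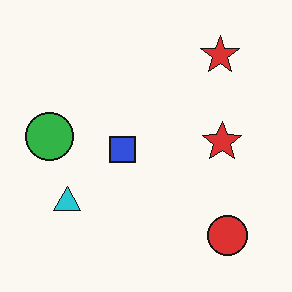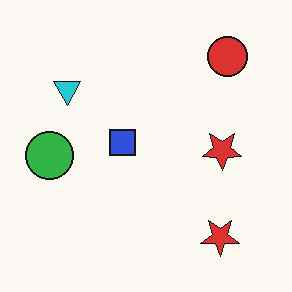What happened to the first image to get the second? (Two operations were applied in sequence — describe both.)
The second image is the first flipped vertically (top ↔ bottom), then given moderate JPEG compression.

The red circle is in the bottom-right of the first image and the top-right of the second — shapes on opposite sides of the horizontal midline have swapped in a mirror flip. Blocky 8×8 compression artifacts appear around shape edges and the flat background shows ringing — characteristic JPEG degradation.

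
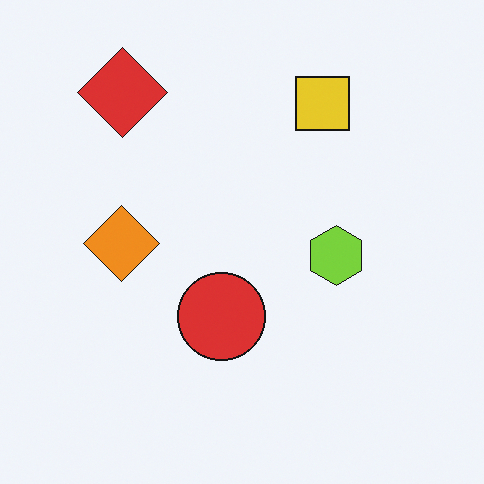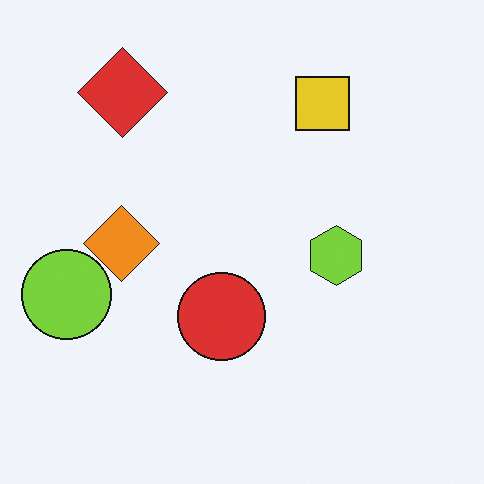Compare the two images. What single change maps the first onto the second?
Overlaid with an additional lime circle.

A lime circle appears in the second image that is absent from the first.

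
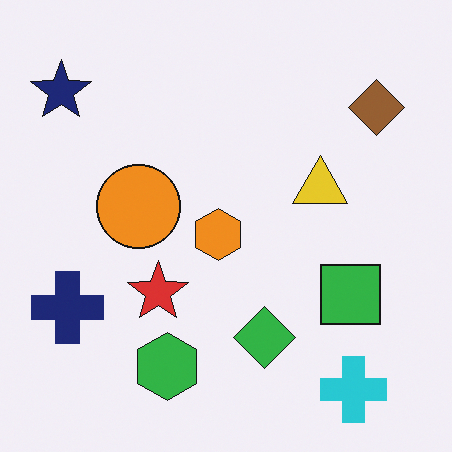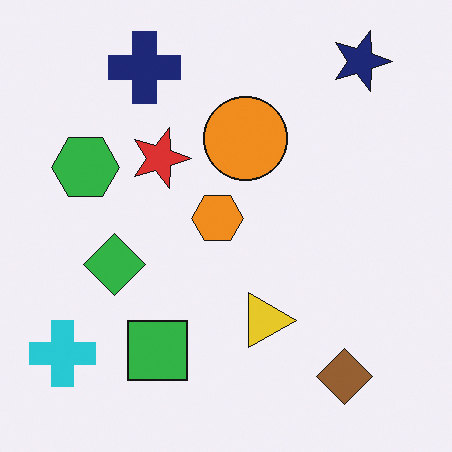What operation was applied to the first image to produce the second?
The transformation is: rotated 90° clockwise.

The navy star sits in the top-left of the first image and the top-right of the second — consistent with a whole-image 90° clockwise rotation.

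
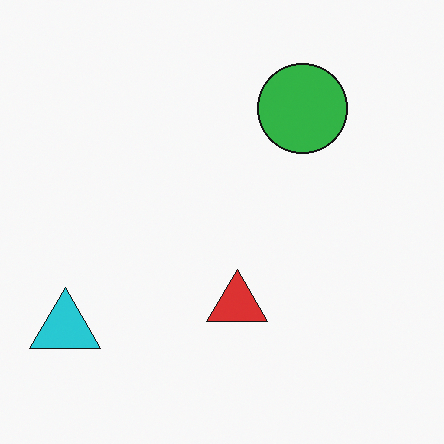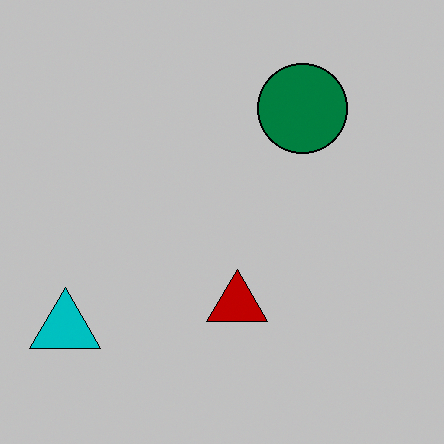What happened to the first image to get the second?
Aggressively posterized.

Each flat color has snapped to a coarser quantized level — most visibly, the near-white background has dropped to a flat grey.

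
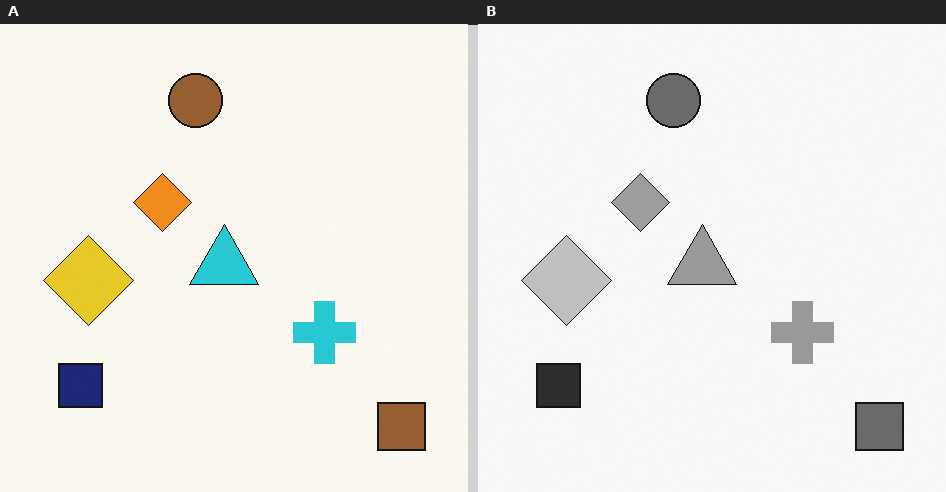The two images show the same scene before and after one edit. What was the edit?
The image was converted to grayscale.

All color is removed — every shape is now a shade of grey.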